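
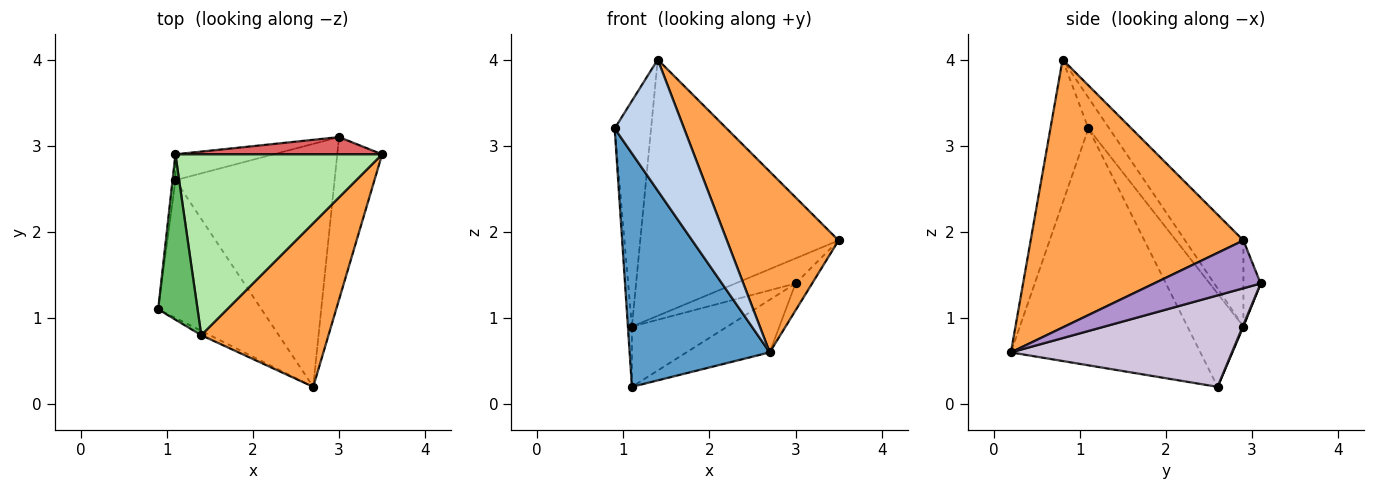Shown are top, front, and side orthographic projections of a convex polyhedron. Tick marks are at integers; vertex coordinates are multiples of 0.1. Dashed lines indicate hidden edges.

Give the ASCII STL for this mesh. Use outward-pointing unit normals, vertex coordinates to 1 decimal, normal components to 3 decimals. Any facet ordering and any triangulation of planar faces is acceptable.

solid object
 facet normal -0.759 -0.561 -0.331
  outer loop
   vertex 1.1 2.6 0.2
   vertex 2.7 0.2 0.6
   vertex 0.9 1.1 3.2
  endloop
 endfacet
 facet normal -0.480 -0.877 -0.029
  outer loop
   vertex 1.4 0.8 4.0
   vertex 0.9 1.1 3.2
   vertex 2.7 0.2 0.6
  endloop
 endfacet
 facet normal 0.816 -0.428 0.388
  outer loop
   vertex 1.4 0.8 4.0
   vertex 2.7 0.2 0.6
   vertex 3.5 2.9 1.9
  endloop
 endfacet
 facet normal -0.997 0.072 -0.031
  outer loop
   vertex 1.1 2.9 0.9
   vertex 1.1 2.6 0.2
   vertex 0.9 1.1 3.2
  endloop
 endfacet
 facet normal -0.419 0.732 0.537
  outer loop
   vertex 1.1 2.9 0.9
   vertex 0.9 1.1 3.2
   vertex 1.4 0.8 4.0
  endloop
 endfacet
 facet normal -0.234 0.794 0.561
  outer loop
   vertex 1.1 2.9 0.9
   vertex 1.4 0.8 4.0
   vertex 3.5 2.9 1.9
  endloop
 endfacet
 facet normal -0.229 0.803 0.550
  outer loop
   vertex 3.0 3.1 1.4
   vertex 1.1 2.9 0.9
   vertex 3.5 2.9 1.9
  endloop
 endfacet
 facet normal 0.007 0.919 -0.394
  outer loop
   vertex 3.0 3.1 1.4
   vertex 1.1 2.6 0.2
   vertex 1.1 2.9 0.9
  endloop
 endfacet
 facet normal 0.725 0.113 -0.680
  outer loop
   vertex 3.0 3.1 1.4
   vertex 3.5 2.9 1.9
   vertex 2.7 0.2 0.6
  endloop
 endfacet
 facet normal 0.490 0.184 -0.852
  outer loop
   vertex 3.0 3.1 1.4
   vertex 2.7 0.2 0.6
   vertex 1.1 2.6 0.2
  endloop
 endfacet
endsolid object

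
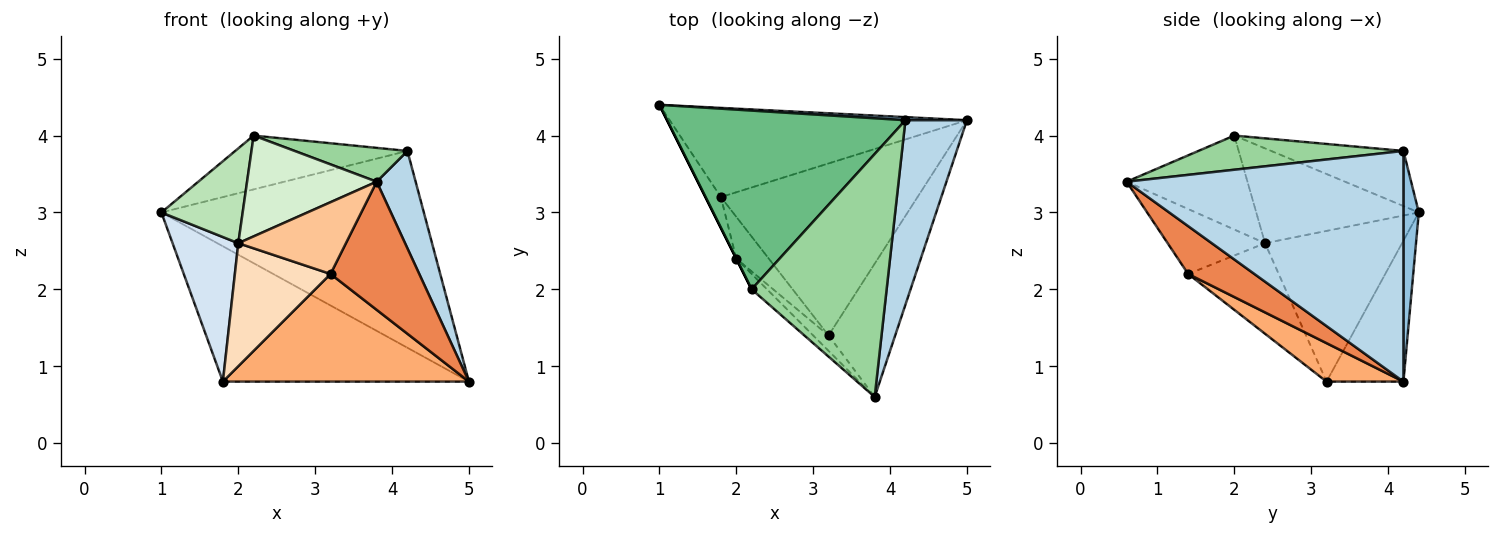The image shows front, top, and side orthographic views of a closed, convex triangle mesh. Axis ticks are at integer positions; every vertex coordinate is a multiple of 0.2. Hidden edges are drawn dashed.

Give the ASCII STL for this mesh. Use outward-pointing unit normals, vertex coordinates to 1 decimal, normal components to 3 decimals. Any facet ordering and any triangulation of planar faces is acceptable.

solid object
 facet normal -0.252 0.808 -0.532
  outer loop
   vertex 1.8 3.2 0.8
   vertex 1.0 4.4 3.0
   vertex 5.0 4.2 0.8
  endloop
 endfacet
 facet normal 0.058 0.998 0.016
  outer loop
   vertex 4.2 4.2 3.8
   vertex 5.0 4.2 0.8
   vertex 1.0 4.4 3.0
  endloop
 endfacet
 facet normal 0.957 -0.135 0.255
  outer loop
   vertex 4.2 4.2 3.8
   vertex 3.8 0.6 3.4
   vertex 5.0 4.2 0.8
  endloop
 endfacet
 facet normal -0.898 -0.431 -0.092
  outer loop
   vertex 2.0 2.4 2.6
   vertex 1.0 4.4 3.0
   vertex 1.8 3.2 0.8
  endloop
 endfacet
 facet normal 0.460 -0.616 -0.640
  outer loop
   vertex 3.2 1.4 2.2
   vertex 5.0 4.2 0.8
   vertex 3.8 0.6 3.4
  endloop
 endfacet
 facet normal 0.164 -0.523 -0.836
  outer loop
   vertex 3.2 1.4 2.2
   vertex 1.8 3.2 0.8
   vertex 5.0 4.2 0.8
  endloop
 endfacet
 facet normal -0.663 -0.732 -0.157
  outer loop
   vertex 3.2 1.4 2.2
   vertex 3.8 0.6 3.4
   vertex 2.0 2.4 2.6
  endloop
 endfacet
 facet normal -0.667 -0.705 -0.239
  outer loop
   vertex 3.2 1.4 2.2
   vertex 2.0 2.4 2.6
   vertex 1.8 3.2 0.8
  endloop
 endfacet
 facet normal -0.216 0.281 0.935
  outer loop
   vertex 2.2 2.0 4.0
   vertex 4.2 4.2 3.8
   vertex 1.0 4.4 3.0
  endloop
 endfacet
 facet normal 0.243 -0.134 0.961
  outer loop
   vertex 2.2 2.0 4.0
   vertex 3.8 0.6 3.4
   vertex 4.2 4.2 3.8
  endloop
 endfacet
 facet normal -0.894 -0.447 0.000
  outer loop
   vertex 2.2 2.0 4.0
   vertex 1.0 4.4 3.0
   vertex 2.0 2.4 2.6
  endloop
 endfacet
 facet normal -0.678 -0.727 -0.111
  outer loop
   vertex 2.2 2.0 4.0
   vertex 2.0 2.4 2.6
   vertex 3.8 0.6 3.4
  endloop
 endfacet
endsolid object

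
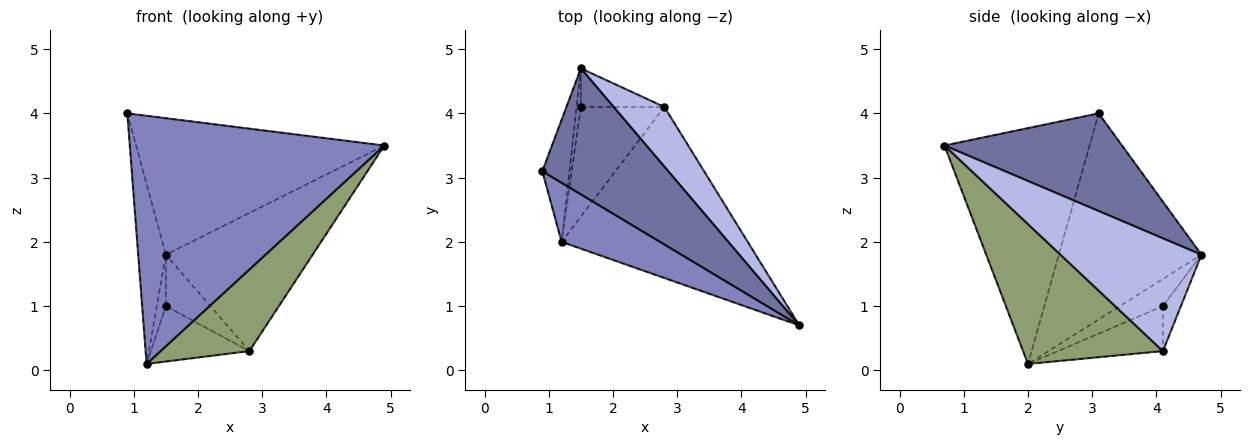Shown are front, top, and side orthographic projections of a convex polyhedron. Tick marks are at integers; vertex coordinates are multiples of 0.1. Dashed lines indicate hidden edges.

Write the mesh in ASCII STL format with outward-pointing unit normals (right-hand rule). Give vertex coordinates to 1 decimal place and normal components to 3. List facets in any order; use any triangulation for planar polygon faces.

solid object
 facet normal 0.465 0.651 0.600
  outer loop
   vertex 1.5 4.7 1.8
   vertex 0.9 3.1 4.0
   vertex 4.9 0.7 3.5
  endloop
 endfacet
 facet normal -0.485 -0.851 0.203
  outer loop
   vertex 1.2 2.0 0.1
   vertex 4.9 0.7 3.5
   vertex 0.9 3.1 4.0
  endloop
 endfacet
 facet normal -0.974 0.189 -0.128
  outer loop
   vertex 1.2 2.0 0.1
   vertex 0.9 3.1 4.0
   vertex 1.5 4.7 1.8
  endloop
 endfacet
 facet normal 0.661 0.689 0.298
  outer loop
   vertex 2.8 4.1 0.3
   vertex 1.5 4.7 1.8
   vertex 4.9 0.7 3.5
  endloop
 endfacet
 facet normal 0.561 -0.356 -0.747
  outer loop
   vertex 2.8 4.1 0.3
   vertex 4.9 0.7 3.5
   vertex 1.2 2.0 0.1
  endloop
 endfacet
 facet normal -0.967 0.204 -0.153
  outer loop
   vertex 1.5 4.1 1.0
   vertex 1.2 2.0 0.1
   vertex 1.5 4.7 1.8
  endloop
 endfacet
 facet normal -0.307 0.761 -0.571
  outer loop
   vertex 1.5 4.1 1.0
   vertex 1.5 4.7 1.8
   vertex 2.8 4.1 0.3
  endloop
 endfacet
 facet normal -0.433 0.407 -0.804
  outer loop
   vertex 1.5 4.1 1.0
   vertex 2.8 4.1 0.3
   vertex 1.2 2.0 0.1
  endloop
 endfacet
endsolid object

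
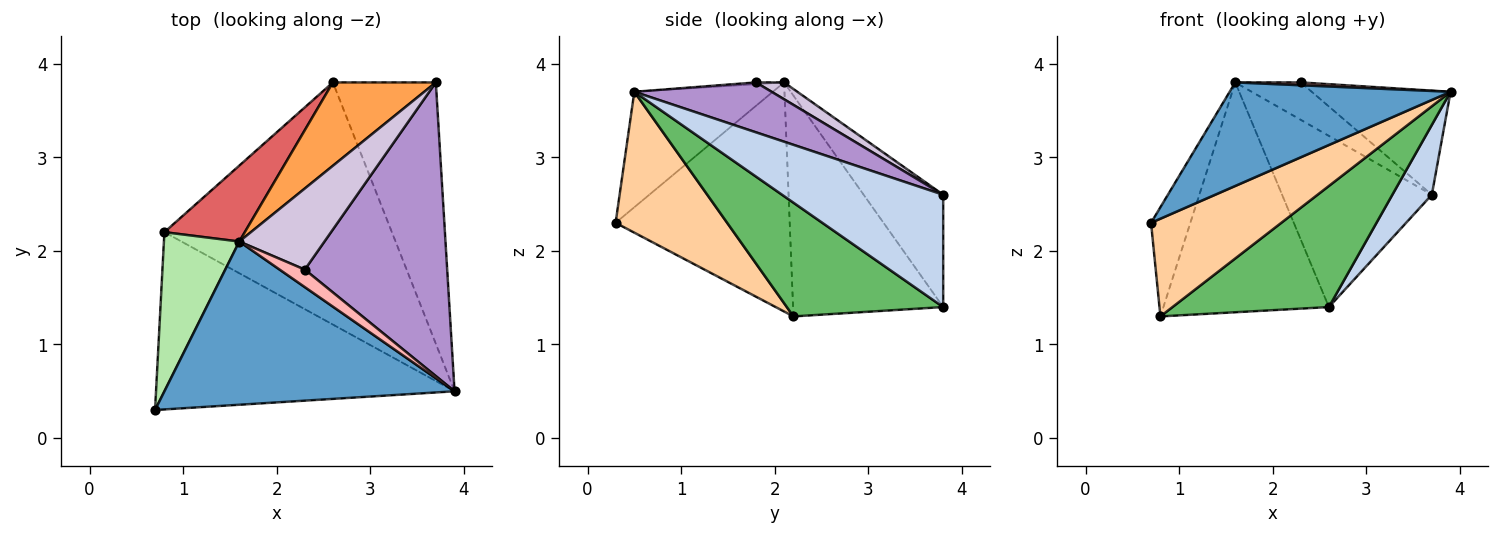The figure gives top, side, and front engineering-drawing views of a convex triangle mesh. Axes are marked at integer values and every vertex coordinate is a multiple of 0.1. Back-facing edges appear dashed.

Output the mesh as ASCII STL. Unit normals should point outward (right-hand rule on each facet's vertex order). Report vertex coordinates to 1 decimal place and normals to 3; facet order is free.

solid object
 facet normal -0.318 -0.508 0.800
  outer loop
   vertex 1.6 2.1 3.8
   vertex 0.7 0.3 2.3
   vertex 3.9 0.5 3.7
  endloop
 endfacet
 facet normal 0.725 -0.178 -0.665
  outer loop
   vertex 3.7 3.8 2.6
   vertex 3.9 0.5 3.7
   vertex 2.6 3.8 1.4
  endloop
 endfacet
 facet normal -0.431 0.811 0.395
  outer loop
   vertex 3.7 3.8 2.6
   vertex 2.6 3.8 1.4
   vertex 1.6 2.1 3.8
  endloop
 endfacet
 facet normal 0.382 -0.446 -0.809
  outer loop
   vertex 0.8 2.2 1.3
   vertex 3.9 0.5 3.7
   vertex 0.7 0.3 2.3
  endloop
 endfacet
 facet normal 0.408 -0.408 -0.816
  outer loop
   vertex 0.8 2.2 1.3
   vertex 2.6 3.8 1.4
   vertex 3.9 0.5 3.7
  endloop
 endfacet
 facet normal -0.929 0.210 0.306
  outer loop
   vertex 0.8 2.2 1.3
   vertex 0.7 0.3 2.3
   vertex 1.6 2.1 3.8
  endloop
 endfacet
 facet normal -0.653 0.719 0.238
  outer loop
   vertex 0.8 2.2 1.3
   vertex 1.6 2.1 3.8
   vertex 2.6 3.8 1.4
  endloop
 endfacet
 facet normal -0.069 -0.160 0.985
  outer loop
   vertex 2.3 1.8 3.8
   vertex 1.6 2.1 3.8
   vertex 3.9 0.5 3.7
  endloop
 endfacet
 facet normal 0.314 0.317 0.895
  outer loop
   vertex 2.3 1.8 3.8
   vertex 3.9 0.5 3.7
   vertex 3.7 3.8 2.6
  endloop
 endfacet
 facet normal 0.177 0.412 0.894
  outer loop
   vertex 2.3 1.8 3.8
   vertex 3.7 3.8 2.6
   vertex 1.6 2.1 3.8
  endloop
 endfacet
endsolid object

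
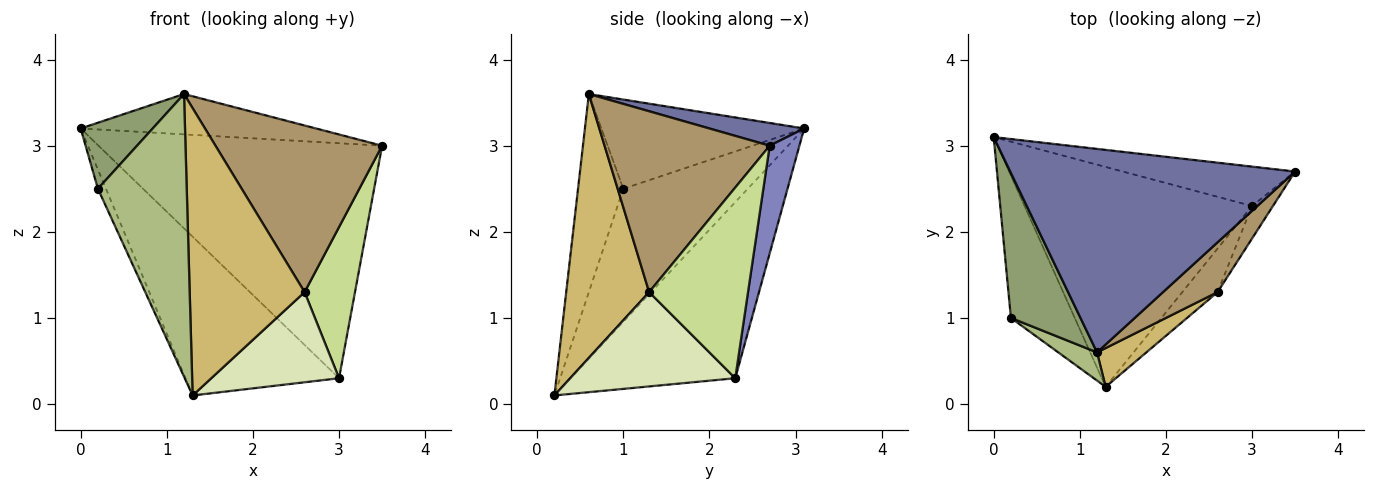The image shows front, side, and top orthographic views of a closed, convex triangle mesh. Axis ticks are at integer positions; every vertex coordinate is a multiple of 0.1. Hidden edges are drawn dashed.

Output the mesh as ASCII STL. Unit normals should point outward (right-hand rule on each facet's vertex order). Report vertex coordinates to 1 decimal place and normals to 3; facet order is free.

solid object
 facet normal 0.078 0.194 0.978
  outer loop
   vertex 1.2 0.6 3.6
   vertex 3.5 2.7 3.0
   vertex 0.0 3.1 3.2
  endloop
 endfacet
 facet normal 0.103 0.981 -0.164
  outer loop
   vertex 3.0 2.3 0.3
   vertex 0.0 3.1 3.2
   vertex 3.5 2.7 3.0
  endloop
 endfacet
 facet normal -0.532 0.496 -0.687
  outer loop
   vertex 3.0 2.3 0.3
   vertex 1.3 0.2 0.1
   vertex 0.0 3.1 3.2
  endloop
 endfacet
 facet normal -0.900 0.058 -0.432
  outer loop
   vertex 0.2 1.0 2.5
   vertex 0.0 3.1 3.2
   vertex 1.3 0.2 0.1
  endloop
 endfacet
 facet normal -0.759 -0.270 0.592
  outer loop
   vertex 0.2 1.0 2.5
   vertex 1.2 0.6 3.6
   vertex 0.0 3.1 3.2
  endloop
 endfacet
 facet normal -0.452 -0.887 0.088
  outer loop
   vertex 0.2 1.0 2.5
   vertex 1.3 0.2 0.1
   vertex 1.2 0.6 3.6
  endloop
 endfacet
 facet normal 0.887 -0.452 -0.097
  outer loop
   vertex 2.6 1.3 1.3
   vertex 3.0 2.3 0.3
   vertex 3.5 2.7 3.0
  endloop
 endfacet
 facet normal 0.758 -0.587 -0.284
  outer loop
   vertex 2.6 1.3 1.3
   vertex 1.3 0.2 0.1
   vertex 3.0 2.3 0.3
  endloop
 endfacet
 facet normal 0.689 -0.695 0.208
  outer loop
   vertex 2.6 1.3 1.3
   vertex 3.5 2.7 3.0
   vertex 1.2 0.6 3.6
  endloop
 endfacet
 facet normal 0.582 -0.806 0.109
  outer loop
   vertex 2.6 1.3 1.3
   vertex 1.2 0.6 3.6
   vertex 1.3 0.2 0.1
  endloop
 endfacet
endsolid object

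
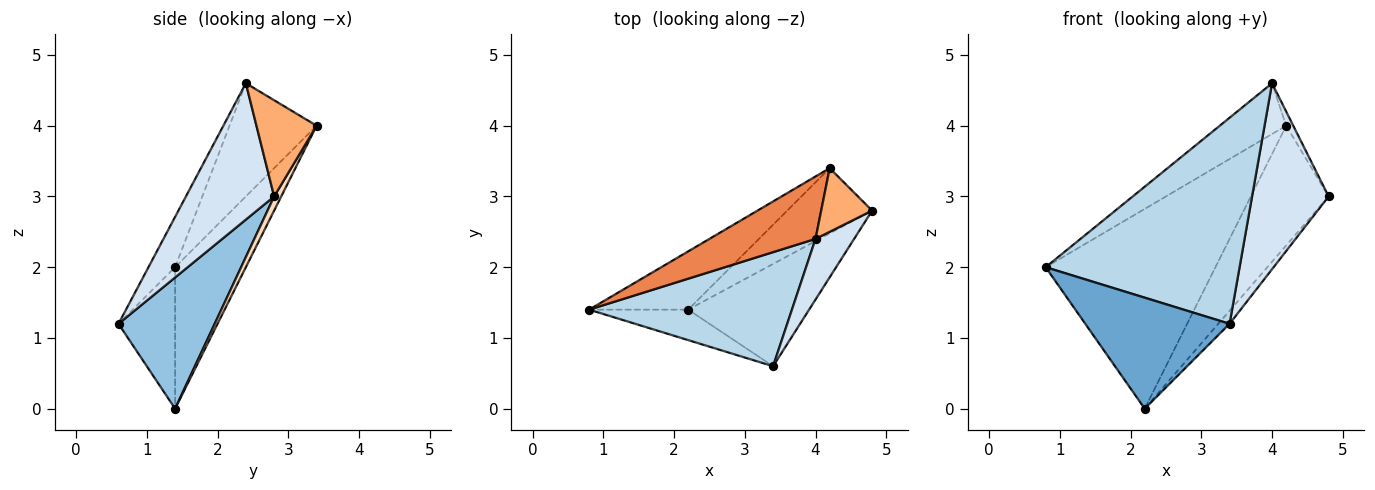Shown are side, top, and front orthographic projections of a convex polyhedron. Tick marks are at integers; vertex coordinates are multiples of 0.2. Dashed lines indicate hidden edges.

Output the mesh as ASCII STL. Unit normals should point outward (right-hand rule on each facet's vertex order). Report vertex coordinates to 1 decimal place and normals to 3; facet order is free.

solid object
 facet normal -0.354 -0.902 -0.248
  outer loop
   vertex 2.2 1.4 0.0
   vertex 3.4 0.6 1.2
   vertex 0.8 1.4 2.0
  endloop
 endfacet
 facet normal 0.733 0.086 -0.675
  outer loop
   vertex 2.2 1.4 0.0
   vertex 4.8 2.8 3.0
   vertex 3.4 0.6 1.2
  endloop
 endfacet
 facet normal -0.119 -0.869 0.481
  outer loop
   vertex 4.0 2.4 4.6
   vertex 0.8 1.4 2.0
   vertex 3.4 0.6 1.2
  endloop
 endfacet
 facet normal 0.739 -0.641 0.209
  outer loop
   vertex 4.0 2.4 4.6
   vertex 3.4 0.6 1.2
   vertex 4.8 2.8 3.0
  endloop
 endfacet
 facet normal -0.638 0.486 0.598
  outer loop
   vertex 4.2 3.4 4.0
   vertex 0.8 1.4 2.0
   vertex 4.0 2.4 4.6
  endloop
 endfacet
 facet normal 0.879 0.103 0.465
  outer loop
   vertex 4.2 3.4 4.0
   vertex 4.0 2.4 4.6
   vertex 4.8 2.8 3.0
  endloop
 endfacet
 facet normal -0.371 0.891 -0.260
  outer loop
   vertex 4.2 3.4 4.0
   vertex 2.2 1.4 0.0
   vertex 0.8 1.4 2.0
  endloop
 endfacet
 facet normal 0.080 0.875 -0.477
  outer loop
   vertex 4.2 3.4 4.0
   vertex 4.8 2.8 3.0
   vertex 2.2 1.4 0.0
  endloop
 endfacet
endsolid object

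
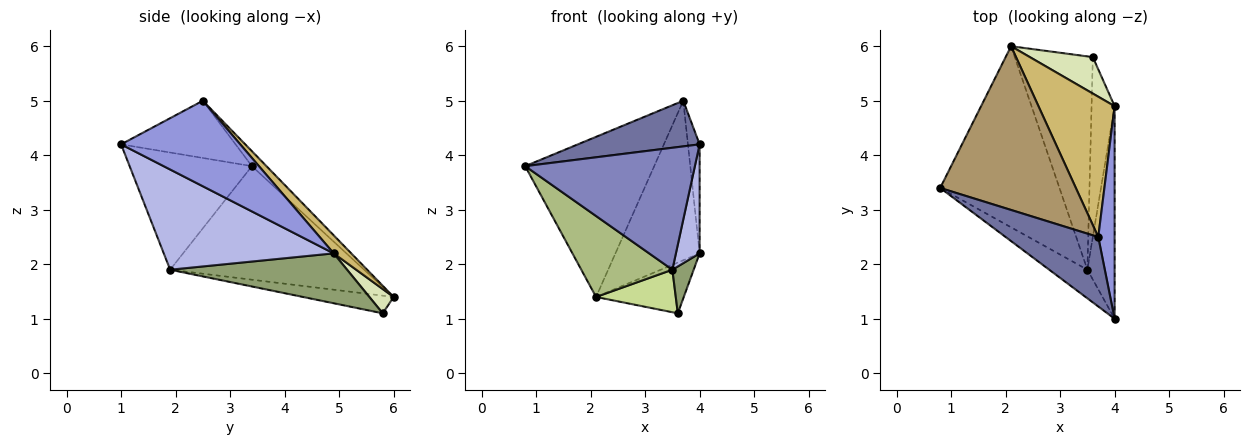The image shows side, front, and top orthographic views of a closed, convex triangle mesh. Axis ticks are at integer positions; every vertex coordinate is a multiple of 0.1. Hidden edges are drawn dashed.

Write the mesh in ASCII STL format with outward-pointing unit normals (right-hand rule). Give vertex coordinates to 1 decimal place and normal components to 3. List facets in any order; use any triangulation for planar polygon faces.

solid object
 facet normal -0.459 -0.488 0.743
  outer loop
   vertex 3.7 2.5 5.0
   vertex 0.8 3.4 3.8
   vertex 4.0 1.0 4.2
  endloop
 endfacet
 facet normal -0.574 -0.797 -0.187
  outer loop
   vertex 3.5 1.9 1.9
   vertex 4.0 1.0 4.2
   vertex 0.8 3.4 3.8
  endloop
 endfacet
 facet normal 0.978 0.096 0.187
  outer loop
   vertex 4.0 4.9 2.2
   vertex 3.7 2.5 5.0
   vertex 4.0 1.0 4.2
  endloop
 endfacet
 facet normal 0.956 -0.133 -0.260
  outer loop
   vertex 4.0 4.9 2.2
   vertex 4.0 1.0 4.2
   vertex 3.5 1.9 1.9
  endloop
 endfacet
 facet normal 0.902 -0.109 -0.417
  outer loop
   vertex 4.0 4.9 2.2
   vertex 3.5 1.9 1.9
   vertex 3.6 5.8 1.1
  endloop
 endfacet
 facet normal -0.656 -0.308 -0.689
  outer loop
   vertex 2.1 6.0 1.4
   vertex 3.5 1.9 1.9
   vertex 0.8 3.4 3.8
  endloop
 endfacet
 facet normal -0.217 -0.191 -0.957
  outer loop
   vertex 2.1 6.0 1.4
   vertex 3.6 5.8 1.1
   vertex 3.5 1.9 1.9
  endloop
 endfacet
 facet normal 0.219 0.793 0.569
  outer loop
   vertex 2.1 6.0 1.4
   vertex 4.0 4.9 2.2
   vertex 3.6 5.8 1.1
  endloop
 endfacet
 facet normal -0.079 0.697 0.713
  outer loop
   vertex 2.1 6.0 1.4
   vertex 0.8 3.4 3.8
   vertex 3.7 2.5 5.0
  endloop
 endfacet
 facet normal 0.155 0.742 0.652
  outer loop
   vertex 2.1 6.0 1.4
   vertex 3.7 2.5 5.0
   vertex 4.0 4.9 2.2
  endloop
 endfacet
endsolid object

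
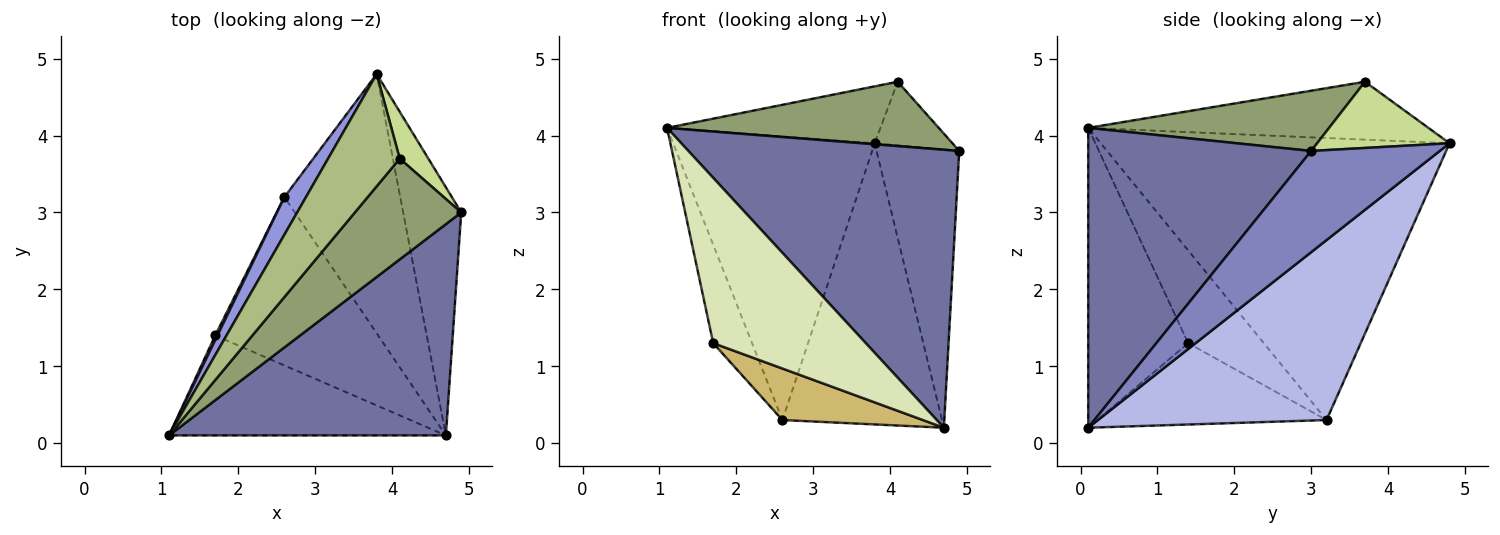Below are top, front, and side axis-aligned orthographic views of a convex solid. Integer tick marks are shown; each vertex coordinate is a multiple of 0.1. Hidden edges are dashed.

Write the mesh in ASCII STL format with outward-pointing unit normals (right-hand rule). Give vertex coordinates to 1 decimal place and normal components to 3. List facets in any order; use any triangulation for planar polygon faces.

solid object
 facet normal 0.548 -0.666 0.506
  outer loop
   vertex 4.7 0.1 0.2
   vertex 4.9 3.0 3.8
   vertex 1.1 0.1 4.1
  endloop
 endfacet
 facet normal 0.758 0.487 -0.434
  outer loop
   vertex 3.8 4.8 3.9
   vertex 4.9 3.0 3.8
   vertex 4.7 0.1 0.2
  endloop
 endfacet
 facet normal -0.864 0.499 0.066
  outer loop
   vertex 2.6 3.2 0.3
   vertex 1.1 0.1 4.1
   vertex 3.8 4.8 3.9
  endloop
 endfacet
 facet normal 0.725 0.506 -0.467
  outer loop
   vertex 2.6 3.2 0.3
   vertex 3.8 4.8 3.9
   vertex 4.7 0.1 0.2
  endloop
 endfacet
 facet normal 0.431 -0.486 0.761
  outer loop
   vertex 4.1 3.7 4.7
   vertex 1.1 0.1 4.1
   vertex 4.9 3.0 3.8
  endloop
 endfacet
 facet normal -0.585 0.367 0.724
  outer loop
   vertex 4.1 3.7 4.7
   vertex 3.8 4.8 3.9
   vertex 1.1 0.1 4.1
  endloop
 endfacet
 facet normal 0.808 0.474 0.349
  outer loop
   vertex 4.1 3.7 4.7
   vertex 4.9 3.0 3.8
   vertex 3.8 4.8 3.9
  endloop
 endfacet
 facet normal -0.489 -0.746 -0.451
  outer loop
   vertex 1.7 1.4 1.3
   vertex 4.7 0.1 0.2
   vertex 1.1 0.1 4.1
  endloop
 endfacet
 facet normal -0.889 0.457 0.021
  outer loop
   vertex 1.7 1.4 1.3
   vertex 1.1 0.1 4.1
   vertex 2.6 3.2 0.3
  endloop
 endfacet
 facet normal -0.431 -0.264 -0.863
  outer loop
   vertex 1.7 1.4 1.3
   vertex 2.6 3.2 0.3
   vertex 4.7 0.1 0.2
  endloop
 endfacet
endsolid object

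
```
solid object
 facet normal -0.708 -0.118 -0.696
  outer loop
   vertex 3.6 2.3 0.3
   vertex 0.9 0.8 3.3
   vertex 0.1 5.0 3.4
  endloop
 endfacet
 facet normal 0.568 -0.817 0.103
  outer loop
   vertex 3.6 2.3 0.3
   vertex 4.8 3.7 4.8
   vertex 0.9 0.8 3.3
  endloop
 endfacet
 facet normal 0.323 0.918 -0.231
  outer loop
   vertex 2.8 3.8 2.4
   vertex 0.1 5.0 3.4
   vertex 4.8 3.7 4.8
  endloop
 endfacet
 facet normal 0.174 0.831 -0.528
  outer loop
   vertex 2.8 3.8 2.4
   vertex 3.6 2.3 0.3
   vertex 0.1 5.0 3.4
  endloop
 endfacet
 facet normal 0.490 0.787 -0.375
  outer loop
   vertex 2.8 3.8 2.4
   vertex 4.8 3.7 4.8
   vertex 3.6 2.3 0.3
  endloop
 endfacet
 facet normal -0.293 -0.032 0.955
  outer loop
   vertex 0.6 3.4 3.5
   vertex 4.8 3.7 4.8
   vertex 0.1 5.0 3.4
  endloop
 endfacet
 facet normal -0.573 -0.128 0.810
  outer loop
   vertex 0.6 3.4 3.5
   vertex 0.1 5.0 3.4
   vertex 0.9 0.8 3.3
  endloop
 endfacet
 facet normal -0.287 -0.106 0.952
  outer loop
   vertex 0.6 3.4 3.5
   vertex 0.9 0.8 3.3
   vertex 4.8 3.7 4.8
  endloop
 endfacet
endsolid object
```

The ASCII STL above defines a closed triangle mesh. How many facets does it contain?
8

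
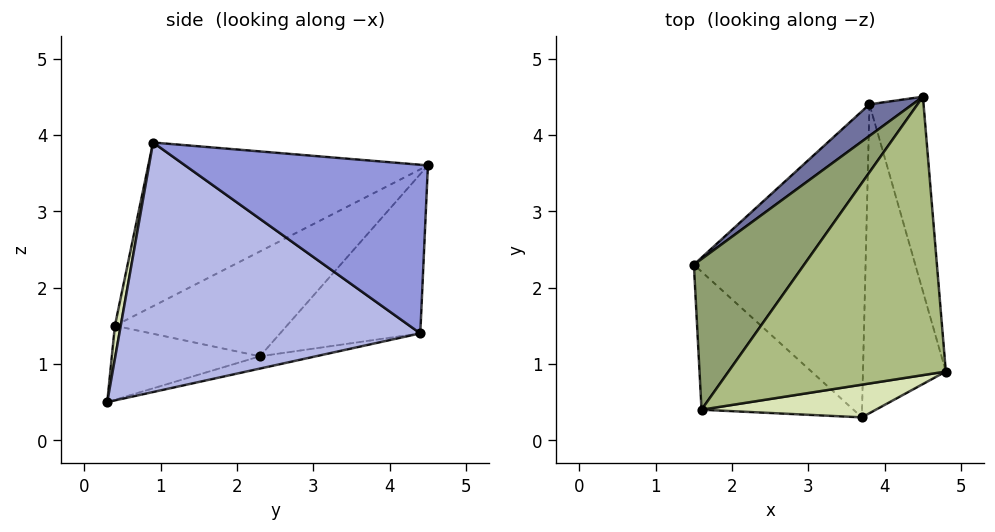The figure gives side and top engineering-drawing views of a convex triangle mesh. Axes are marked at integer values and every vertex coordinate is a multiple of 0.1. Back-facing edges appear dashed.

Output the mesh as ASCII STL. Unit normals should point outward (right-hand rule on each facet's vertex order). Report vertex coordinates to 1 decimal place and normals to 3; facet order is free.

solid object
 facet normal -0.676 0.714 0.183
  outer loop
   vertex 3.8 4.4 1.4
   vertex 1.5 2.3 1.1
   vertex 4.5 4.5 3.6
  endloop
 endfacet
 facet normal -0.070 0.216 -0.974
  outer loop
   vertex 3.8 4.4 1.4
   vertex 3.7 0.3 0.5
   vertex 1.5 2.3 1.1
  endloop
 endfacet
 facet normal 0.951 0.054 -0.305
  outer loop
   vertex 3.8 4.4 1.4
   vertex 4.5 4.5 3.6
   vertex 4.8 0.9 3.9
  endloop
 endfacet
 facet normal 0.948 0.046 -0.315
  outer loop
   vertex 3.8 4.4 1.4
   vertex 4.8 0.9 3.9
   vertex 3.7 0.3 0.5
  endloop
 endfacet
 facet normal -0.685 0.116 0.720
  outer loop
   vertex 1.6 0.4 1.5
   vertex 4.5 4.5 3.6
   vertex 1.5 2.3 1.1
  endloop
 endfacet
 facet normal -0.602 0.016 0.799
  outer loop
   vertex 1.6 0.4 1.5
   vertex 4.8 0.9 3.9
   vertex 4.5 4.5 3.6
  endloop
 endfacet
 facet normal -0.429 -0.208 -0.879
  outer loop
   vertex 1.6 0.4 1.5
   vertex 1.5 2.3 1.1
   vertex 3.7 0.3 0.5
  endloop
 endfacet
 facet normal 0.031 -0.986 0.164
  outer loop
   vertex 1.6 0.4 1.5
   vertex 3.7 0.3 0.5
   vertex 4.8 0.9 3.9
  endloop
 endfacet
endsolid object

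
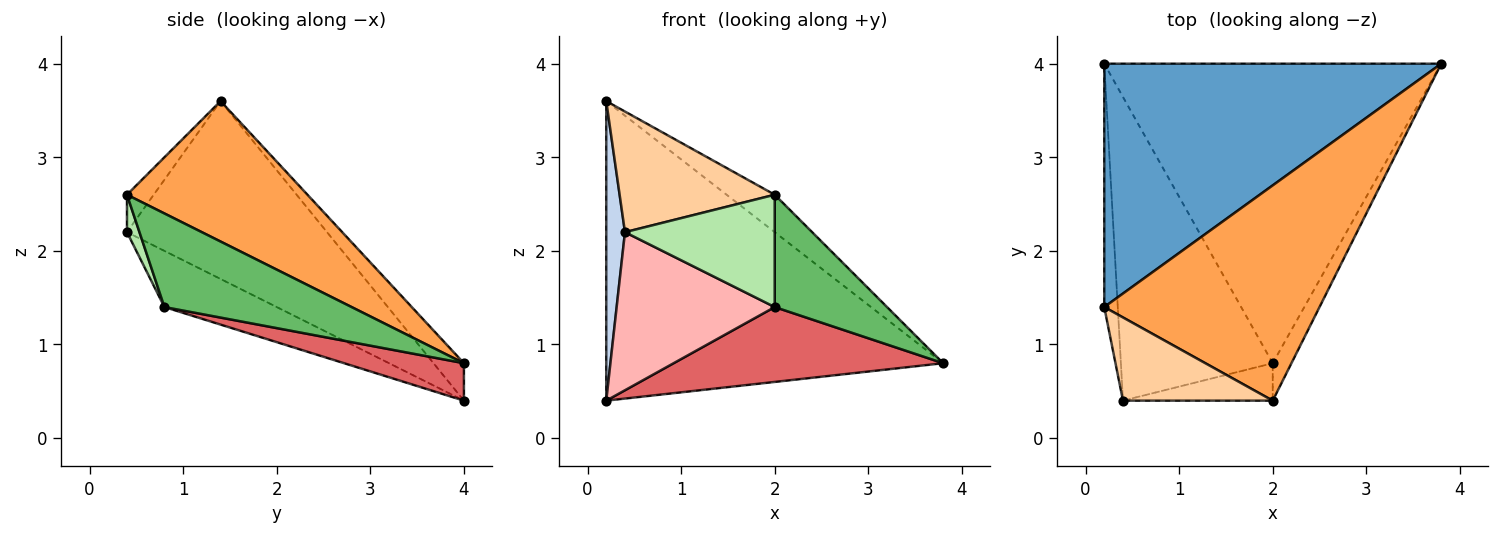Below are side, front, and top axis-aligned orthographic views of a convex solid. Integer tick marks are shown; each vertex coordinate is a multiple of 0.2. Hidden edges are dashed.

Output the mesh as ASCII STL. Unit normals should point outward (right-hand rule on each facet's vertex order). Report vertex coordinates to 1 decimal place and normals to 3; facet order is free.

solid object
 facet normal -0.070 0.774 0.629
  outer loop
   vertex 0.2 4.0 0.4
   vertex 0.2 1.4 3.6
   vertex 3.8 4.0 0.8
  endloop
 endfacet
 facet normal -0.993 -0.093 -0.075
  outer loop
   vertex 0.4 0.4 2.2
   vertex 0.2 1.4 3.6
   vertex 0.2 4.0 0.4
  endloop
 endfacet
 facet normal 0.541 0.144 0.829
  outer loop
   vertex 2.0 0.4 2.6
   vertex 3.8 4.0 0.8
   vertex 0.2 1.4 3.6
  endloop
 endfacet
 facet normal -0.141 -0.815 0.562
  outer loop
   vertex 2.0 0.4 2.6
   vertex 0.2 1.4 3.6
   vertex 0.4 0.4 2.2
  endloop
 endfacet
 facet normal 0.845 -0.507 -0.169
  outer loop
   vertex 2.0 0.8 1.4
   vertex 3.8 4.0 0.8
   vertex 2.0 0.4 2.6
  endloop
 endfacet
 facet normal 0.079 -0.946 -0.315
  outer loop
   vertex 2.0 0.8 1.4
   vertex 2.0 0.4 2.6
   vertex 0.4 0.4 2.2
  endloop
 endfacet
 facet normal 0.107 -0.241 -0.965
  outer loop
   vertex 2.0 0.8 1.4
   vertex 0.2 4.0 0.4
   vertex 3.8 4.0 0.8
  endloop
 endfacet
 facet normal -0.312 -0.439 -0.843
  outer loop
   vertex 2.0 0.8 1.4
   vertex 0.4 0.4 2.2
   vertex 0.2 4.0 0.4
  endloop
 endfacet
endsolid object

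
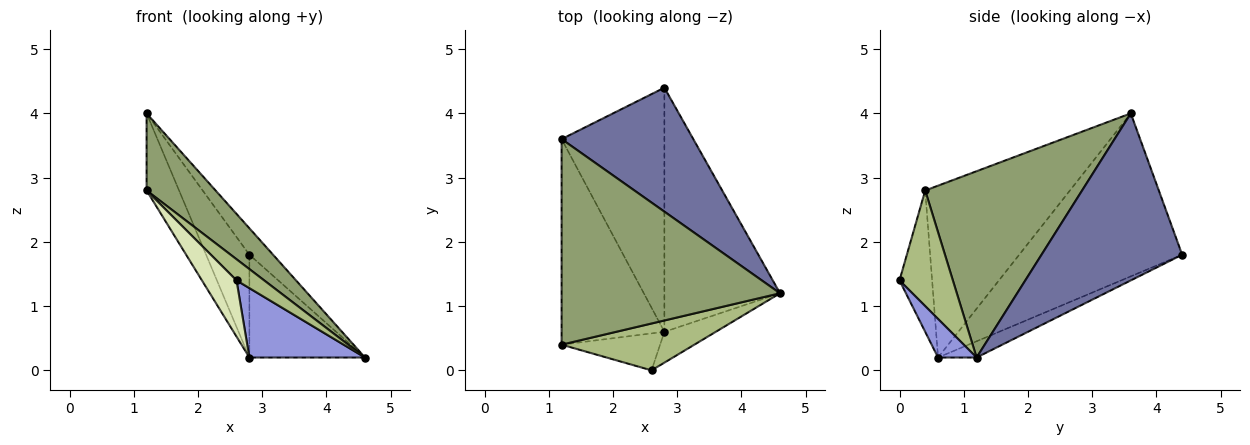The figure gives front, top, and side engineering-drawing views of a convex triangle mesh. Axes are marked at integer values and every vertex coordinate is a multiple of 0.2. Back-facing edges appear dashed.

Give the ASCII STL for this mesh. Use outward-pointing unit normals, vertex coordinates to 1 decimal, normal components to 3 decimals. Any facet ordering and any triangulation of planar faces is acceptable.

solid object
 facet normal 0.779 0.131 0.614
  outer loop
   vertex 2.8 4.4 1.8
   vertex 1.2 3.6 4.0
   vertex 4.6 1.2 0.2
  endloop
 endfacet
 facet normal -0.825 0.219 -0.520
  outer loop
   vertex 2.8 0.6 0.2
   vertex 1.2 3.6 4.0
   vertex 2.8 4.4 1.8
  endloop
 endfacet
 facet normal 0.291 -0.874 -0.389
  outer loop
   vertex 2.8 0.6 0.2
   vertex 4.6 1.2 0.2
   vertex 2.6 0.0 1.4
  endloop
 endfacet
 facet normal -0.128 0.385 -0.914
  outer loop
   vertex 2.8 0.6 0.2
   vertex 2.8 4.4 1.8
   vertex 4.6 1.2 0.2
  endloop
 endfacet
 facet normal 0.624 -0.274 0.732
  outer loop
   vertex 1.2 0.4 2.8
   vertex 4.6 1.2 0.2
   vertex 1.2 3.6 4.0
  endloop
 endfacet
 facet normal 0.622 -0.322 0.714
  outer loop
   vertex 1.2 0.4 2.8
   vertex 2.6 0.0 1.4
   vertex 4.6 1.2 0.2
  endloop
 endfacet
 facet normal -0.843 0.189 -0.504
  outer loop
   vertex 1.2 0.4 2.8
   vertex 1.2 3.6 4.0
   vertex 2.8 0.6 0.2
  endloop
 endfacet
 facet normal -0.619 -0.656 -0.431
  outer loop
   vertex 1.2 0.4 2.8
   vertex 2.8 0.6 0.2
   vertex 2.6 0.0 1.4
  endloop
 endfacet
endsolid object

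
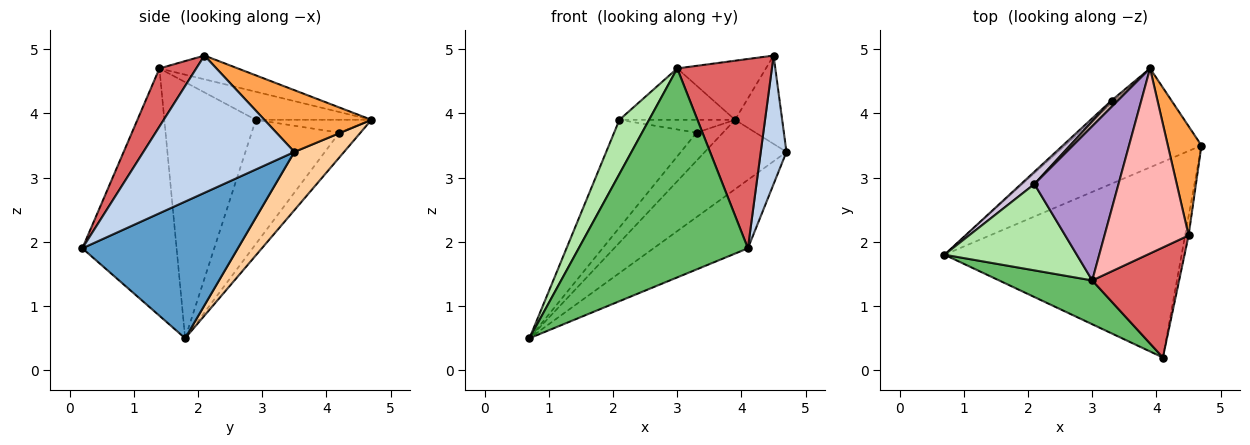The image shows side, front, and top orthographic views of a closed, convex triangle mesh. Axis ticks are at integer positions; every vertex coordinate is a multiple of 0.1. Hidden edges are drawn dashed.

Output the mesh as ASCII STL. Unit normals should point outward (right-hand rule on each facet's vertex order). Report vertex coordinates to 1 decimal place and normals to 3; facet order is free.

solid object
 facet normal 0.478 0.290 -0.829
  outer loop
   vertex 4.1 0.2 1.9
   vertex 0.7 1.8 0.5
   vertex 4.7 3.5 3.4
  endloop
 endfacet
 facet normal 0.986 -0.168 -0.025
  outer loop
   vertex 4.5 2.1 4.9
   vertex 4.1 0.2 1.9
   vertex 4.7 3.5 3.4
  endloop
 endfacet
 facet normal 0.819 0.361 0.446
  outer loop
   vertex 3.9 4.7 3.9
   vertex 4.5 2.1 4.9
   vertex 4.7 3.5 3.4
  endloop
 endfacet
 facet normal 0.330 0.542 -0.773
  outer loop
   vertex 3.9 4.7 3.9
   vertex 4.7 3.5 3.4
   vertex 0.7 1.8 0.5
  endloop
 endfacet
 facet normal -0.479 -0.859 0.180
  outer loop
   vertex 3.0 1.4 4.7
   vertex 0.7 1.8 0.5
   vertex 4.1 0.2 1.9
  endloop
 endfacet
 facet normal -0.854 -0.277 0.441
  outer loop
   vertex 3.0 1.4 4.7
   vertex 2.1 2.9 3.9
   vertex 0.7 1.8 0.5
  endloop
 endfacet
 facet normal 0.319 -0.819 0.476
  outer loop
   vertex 3.0 1.4 4.7
   vertex 4.1 0.2 1.9
   vertex 4.5 2.1 4.9
  endloop
 endfacet
 facet normal -0.260 0.294 0.920
  outer loop
   vertex 3.0 1.4 4.7
   vertex 4.5 2.1 4.9
   vertex 3.9 4.7 3.9
  endloop
 endfacet
 facet normal -0.302 0.302 0.905
  outer loop
   vertex 3.0 1.4 4.7
   vertex 3.9 4.7 3.9
   vertex 2.1 2.9 3.9
  endloop
 endfacet
 facet normal -0.727 0.683 0.078
  outer loop
   vertex 3.3 4.2 3.7
   vertex 0.7 1.8 0.5
   vertex 2.1 2.9 3.9
  endloop
 endfacet
 facet normal -0.623 0.778 -0.078
  outer loop
   vertex 3.3 4.2 3.7
   vertex 3.9 4.7 3.9
   vertex 0.7 1.8 0.5
  endloop
 endfacet
 facet normal -0.667 0.667 0.333
  outer loop
   vertex 3.3 4.2 3.7
   vertex 2.1 2.9 3.9
   vertex 3.9 4.7 3.9
  endloop
 endfacet
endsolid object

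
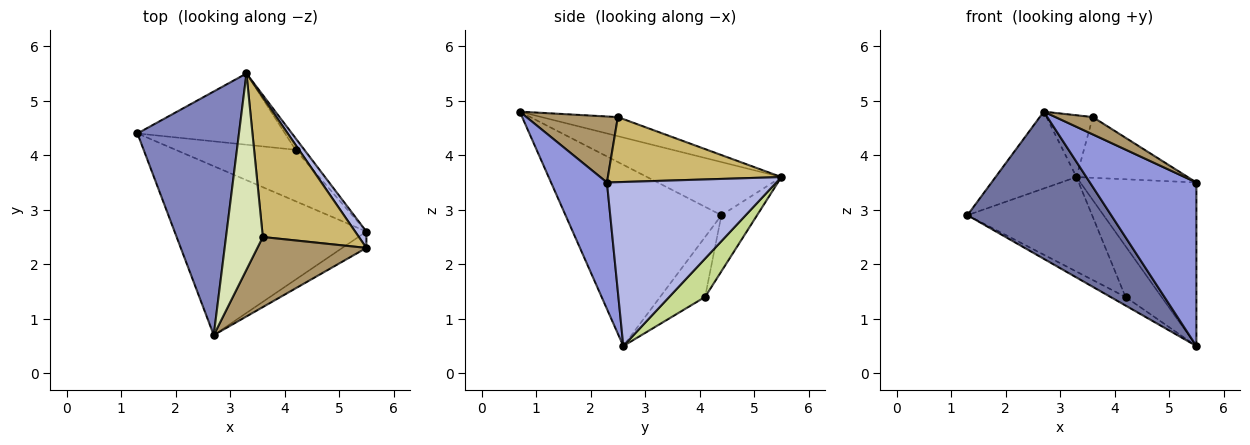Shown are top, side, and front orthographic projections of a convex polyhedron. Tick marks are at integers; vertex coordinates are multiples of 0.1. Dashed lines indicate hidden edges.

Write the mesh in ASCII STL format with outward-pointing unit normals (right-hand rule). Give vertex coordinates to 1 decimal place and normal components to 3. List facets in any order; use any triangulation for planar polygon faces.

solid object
 facet normal -0.580 -0.535 -0.614
  outer loop
   vertex 2.7 0.7 4.8
   vertex 1.3 4.4 2.9
   vertex 5.5 2.6 0.5
  endloop
 endfacet
 facet normal -0.447 0.269 0.853
  outer loop
   vertex 3.3 5.5 3.6
   vertex 1.3 4.4 2.9
   vertex 2.7 0.7 4.8
  endloop
 endfacet
 facet normal 0.463 -0.882 -0.088
  outer loop
   vertex 5.5 2.3 3.5
   vertex 2.7 0.7 4.8
   vertex 5.5 2.6 0.5
  endloop
 endfacet
 facet normal 0.824 0.564 0.056
  outer loop
   vertex 5.5 2.3 3.5
   vertex 5.5 2.6 0.5
   vertex 3.3 5.5 3.6
  endloop
 endfacet
 facet normal -0.442 0.147 -0.885
  outer loop
   vertex 4.2 4.1 1.4
   vertex 5.5 2.6 0.5
   vertex 1.3 4.4 2.9
  endloop
 endfacet
 facet normal -0.223 0.779 -0.587
  outer loop
   vertex 4.2 4.1 1.4
   vertex 1.3 4.4 2.9
   vertex 3.3 5.5 3.6
  endloop
 endfacet
 facet normal 0.696 0.700 -0.160
  outer loop
   vertex 4.2 4.1 1.4
   vertex 3.3 5.5 3.6
   vertex 5.5 2.6 0.5
  endloop
 endfacet
 facet normal -0.443 0.269 0.855
  outer loop
   vertex 3.6 2.5 4.7
   vertex 3.3 5.5 3.6
   vertex 2.7 0.7 4.8
  endloop
 endfacet
 facet normal 0.507 -0.207 0.837
  outer loop
   vertex 3.6 2.5 4.7
   vertex 2.7 0.7 4.8
   vertex 5.5 2.3 3.5
  endloop
 endfacet
 facet normal 0.528 0.338 0.779
  outer loop
   vertex 3.6 2.5 4.7
   vertex 5.5 2.3 3.5
   vertex 3.3 5.5 3.6
  endloop
 endfacet
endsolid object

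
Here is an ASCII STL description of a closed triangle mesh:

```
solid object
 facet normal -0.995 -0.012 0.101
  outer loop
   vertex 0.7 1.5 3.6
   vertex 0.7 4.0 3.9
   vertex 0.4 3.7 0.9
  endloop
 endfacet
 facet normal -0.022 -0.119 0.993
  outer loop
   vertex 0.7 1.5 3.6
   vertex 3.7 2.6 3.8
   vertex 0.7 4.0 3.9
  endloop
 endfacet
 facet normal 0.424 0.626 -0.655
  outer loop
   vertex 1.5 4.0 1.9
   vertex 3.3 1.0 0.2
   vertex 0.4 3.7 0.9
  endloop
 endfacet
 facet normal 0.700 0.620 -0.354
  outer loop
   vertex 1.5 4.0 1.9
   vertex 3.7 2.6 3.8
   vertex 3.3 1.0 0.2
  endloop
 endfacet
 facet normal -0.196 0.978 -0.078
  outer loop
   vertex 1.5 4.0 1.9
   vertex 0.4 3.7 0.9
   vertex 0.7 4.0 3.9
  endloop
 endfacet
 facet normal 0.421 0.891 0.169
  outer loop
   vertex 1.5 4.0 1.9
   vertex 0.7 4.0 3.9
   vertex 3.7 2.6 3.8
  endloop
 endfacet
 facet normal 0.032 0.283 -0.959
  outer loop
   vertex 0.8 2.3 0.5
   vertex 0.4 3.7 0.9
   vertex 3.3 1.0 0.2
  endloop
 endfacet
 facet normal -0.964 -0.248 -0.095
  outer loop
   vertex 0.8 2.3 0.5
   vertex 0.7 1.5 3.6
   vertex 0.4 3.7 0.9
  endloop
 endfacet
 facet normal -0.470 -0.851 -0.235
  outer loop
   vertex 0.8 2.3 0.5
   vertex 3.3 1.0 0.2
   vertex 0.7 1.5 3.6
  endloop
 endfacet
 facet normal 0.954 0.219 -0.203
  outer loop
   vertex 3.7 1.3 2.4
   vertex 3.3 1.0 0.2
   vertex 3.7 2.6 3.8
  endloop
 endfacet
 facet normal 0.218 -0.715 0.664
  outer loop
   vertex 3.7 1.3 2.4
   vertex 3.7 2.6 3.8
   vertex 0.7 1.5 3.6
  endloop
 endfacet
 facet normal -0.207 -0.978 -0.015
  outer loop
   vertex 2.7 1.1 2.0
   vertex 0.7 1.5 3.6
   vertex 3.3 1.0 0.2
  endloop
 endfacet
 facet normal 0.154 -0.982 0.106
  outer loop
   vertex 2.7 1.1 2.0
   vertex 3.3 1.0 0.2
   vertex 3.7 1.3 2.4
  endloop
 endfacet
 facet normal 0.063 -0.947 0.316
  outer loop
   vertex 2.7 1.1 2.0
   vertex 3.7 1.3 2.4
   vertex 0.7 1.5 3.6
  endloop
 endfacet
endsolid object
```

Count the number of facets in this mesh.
14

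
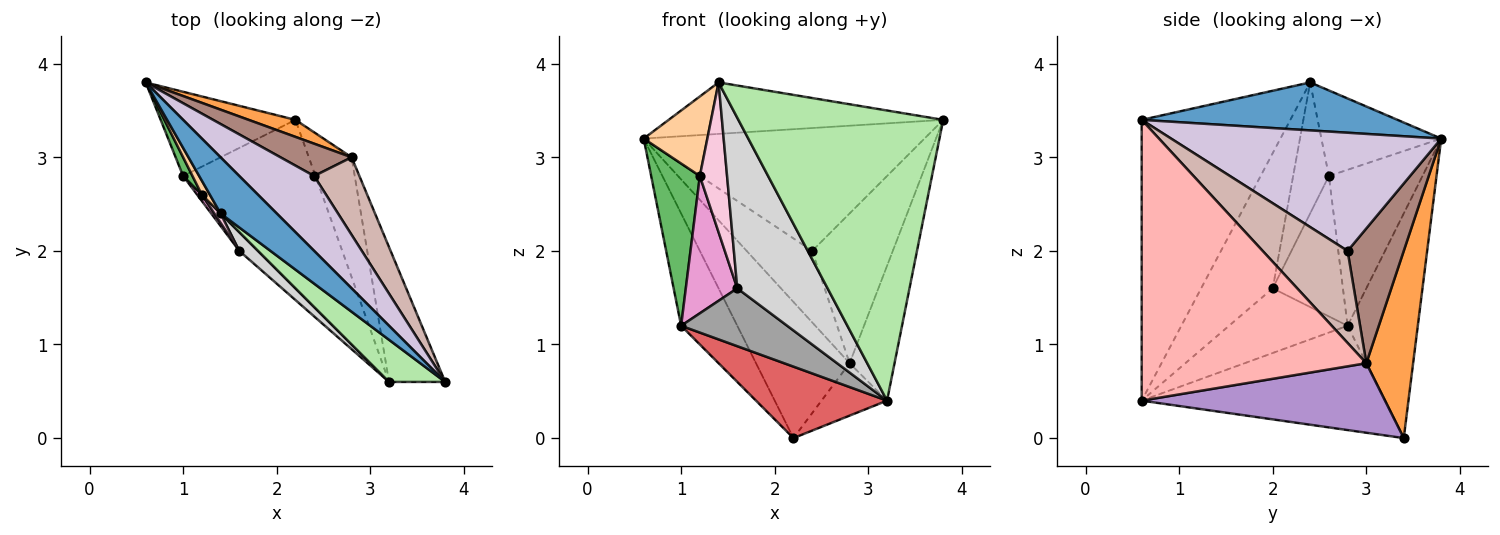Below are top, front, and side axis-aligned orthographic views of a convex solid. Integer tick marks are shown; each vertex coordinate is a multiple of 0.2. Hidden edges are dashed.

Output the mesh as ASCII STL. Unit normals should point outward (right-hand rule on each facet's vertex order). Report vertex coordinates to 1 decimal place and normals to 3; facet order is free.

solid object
 facet normal 0.533 0.572 0.624
  outer loop
   vertex 1.4 2.4 3.8
   vertex 3.8 0.6 3.4
   vertex 0.6 3.8 3.2
  endloop
 endfacet
 facet normal -0.707 0.566 -0.424
  outer loop
   vertex 1.0 2.8 1.2
   vertex 0.6 3.8 3.2
   vertex 2.2 3.4 0.0
  endloop
 endfacet
 facet normal 0.444 0.889 0.111
  outer loop
   vertex 2.8 3.0 0.8
   vertex 2.2 3.4 0.0
   vertex 0.6 3.8 3.2
  endloop
 endfacet
 facet normal -0.880 -0.468 0.083
  outer loop
   vertex 1.2 2.6 2.8
   vertex 1.4 2.4 3.8
   vertex 0.6 3.8 3.2
  endloop
 endfacet
 facet normal -0.886 -0.461 0.053
  outer loop
   vertex 1.2 2.6 2.8
   vertex 0.6 3.8 3.2
   vertex 1.0 2.8 1.2
  endloop
 endfacet
 facet normal -0.583 -0.804 0.117
  outer loop
   vertex 3.2 0.6 0.4
   vertex 3.8 0.6 3.4
   vertex 1.4 2.4 3.8
  endloop
 endfacet
 facet normal -0.587 -0.316 -0.745
  outer loop
   vertex 3.2 0.6 0.4
   vertex 1.0 2.8 1.2
   vertex 2.2 3.4 0.0
  endloop
 endfacet
 facet normal 0.962 0.192 -0.192
  outer loop
   vertex 3.2 0.6 0.4
   vertex 2.8 3.0 0.8
   vertex 3.8 0.6 3.4
  endloop
 endfacet
 facet normal 0.830 0.223 -0.511
  outer loop
   vertex 3.2 0.6 0.4
   vertex 2.2 3.4 0.0
   vertex 2.8 3.0 0.8
  endloop
 endfacet
 facet normal 0.635 0.660 0.402
  outer loop
   vertex 2.4 2.8 2.0
   vertex 0.6 3.8 3.2
   vertex 3.8 0.6 3.4
  endloop
 endfacet
 facet normal 0.615 0.718 0.325
  outer loop
   vertex 2.4 2.8 2.0
   vertex 2.8 3.0 0.8
   vertex 0.6 3.8 3.2
  endloop
 endfacet
 facet normal 0.683 0.648 0.336
  outer loop
   vertex 2.4 2.8 2.0
   vertex 3.8 0.6 3.4
   vertex 2.8 3.0 0.8
  endloop
 endfacet
 facet normal -0.806 -0.591 0.027
  outer loop
   vertex 1.6 2.0 1.6
   vertex 1.2 2.6 2.8
   vertex 1.0 2.8 1.2
  endloop
 endfacet
 facet normal -0.795 -0.606 0.038
  outer loop
   vertex 1.6 2.0 1.6
   vertex 1.4 2.4 3.8
   vertex 1.2 2.6 2.8
  endloop
 endfacet
 facet normal -0.728 -0.652 -0.211
  outer loop
   vertex 1.6 2.0 1.6
   vertex 1.0 2.8 1.2
   vertex 3.2 0.6 0.4
  endloop
 endfacet
 facet normal -0.619 -0.781 0.086
  outer loop
   vertex 1.6 2.0 1.6
   vertex 3.2 0.6 0.4
   vertex 1.4 2.4 3.8
  endloop
 endfacet
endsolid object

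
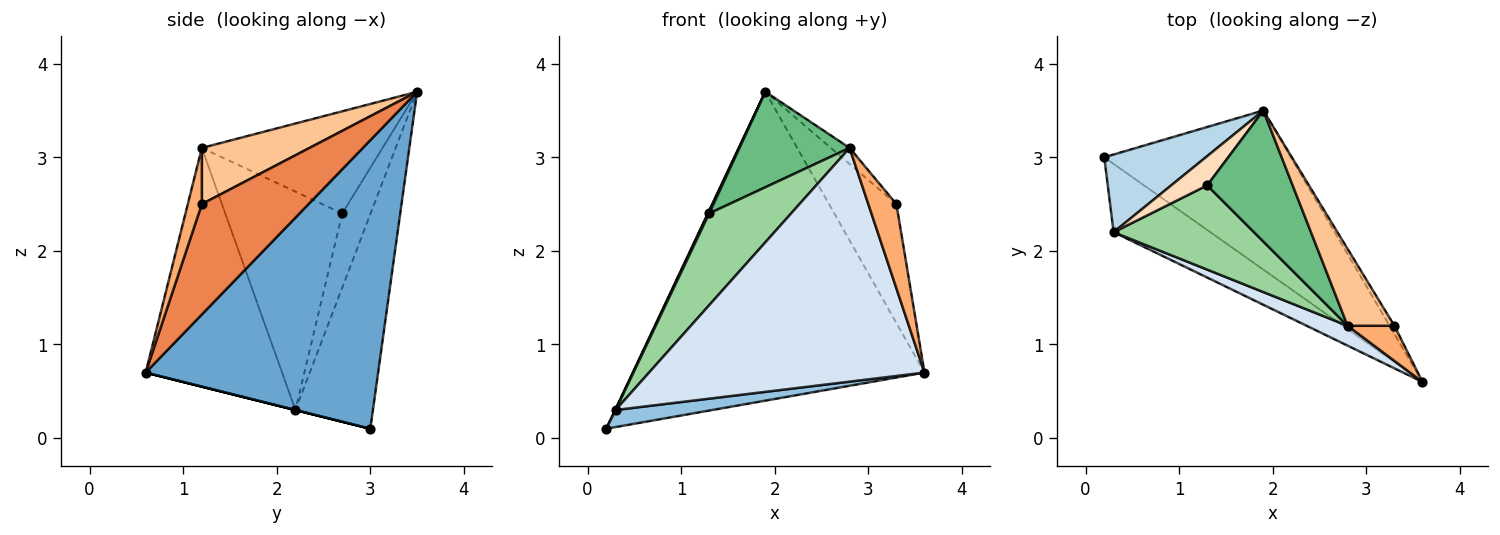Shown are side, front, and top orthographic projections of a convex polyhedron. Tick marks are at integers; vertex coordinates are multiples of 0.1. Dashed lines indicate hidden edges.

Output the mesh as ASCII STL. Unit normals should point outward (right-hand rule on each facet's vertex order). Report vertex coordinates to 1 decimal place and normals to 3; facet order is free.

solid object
 facet normal 0.578 0.725 -0.374
  outer loop
   vertex 1.9 3.5 3.7
   vertex 3.6 0.6 0.7
   vertex 0.2 3.0 0.1
  endloop
 endfacet
 facet normal 0.000 -0.243 -0.970
  outer loop
   vertex 0.3 2.2 0.3
   vertex 0.2 3.0 0.1
   vertex 3.6 0.6 0.7
  endloop
 endfacet
 facet normal -0.904 -0.006 0.428
  outer loop
   vertex 0.3 2.2 0.3
   vertex 1.9 3.5 3.7
   vertex 0.2 3.0 0.1
  endloop
 endfacet
 facet normal -0.442 -0.894 0.076
  outer loop
   vertex 2.8 1.2 3.1
   vertex 0.3 2.2 0.3
   vertex 3.6 0.6 0.7
  endloop
 endfacet
 facet normal 0.845 0.534 -0.037
  outer loop
   vertex 3.3 1.2 2.5
   vertex 3.6 0.6 0.7
   vertex 1.9 3.5 3.7
  endloop
 endfacet
 facet normal 0.419 -0.838 0.349
  outer loop
   vertex 3.3 1.2 2.5
   vertex 2.8 1.2 3.1
   vertex 3.6 0.6 0.7
  endloop
 endfacet
 facet normal 0.761 0.132 0.635
  outer loop
   vertex 3.3 1.2 2.5
   vertex 1.9 3.5 3.7
   vertex 2.8 1.2 3.1
  endloop
 endfacet
 facet normal -0.899 -0.035 0.436
  outer loop
   vertex 1.3 2.7 2.4
   vertex 1.9 3.5 3.7
   vertex 0.3 2.2 0.3
  endloop
 endfacet
 facet normal -0.695 -0.424 0.581
  outer loop
   vertex 1.3 2.7 2.4
   vertex 2.8 1.2 3.1
   vertex 1.9 3.5 3.7
  endloop
 endfacet
 facet normal -0.725 -0.507 0.466
  outer loop
   vertex 1.3 2.7 2.4
   vertex 0.3 2.2 0.3
   vertex 2.8 1.2 3.1
  endloop
 endfacet
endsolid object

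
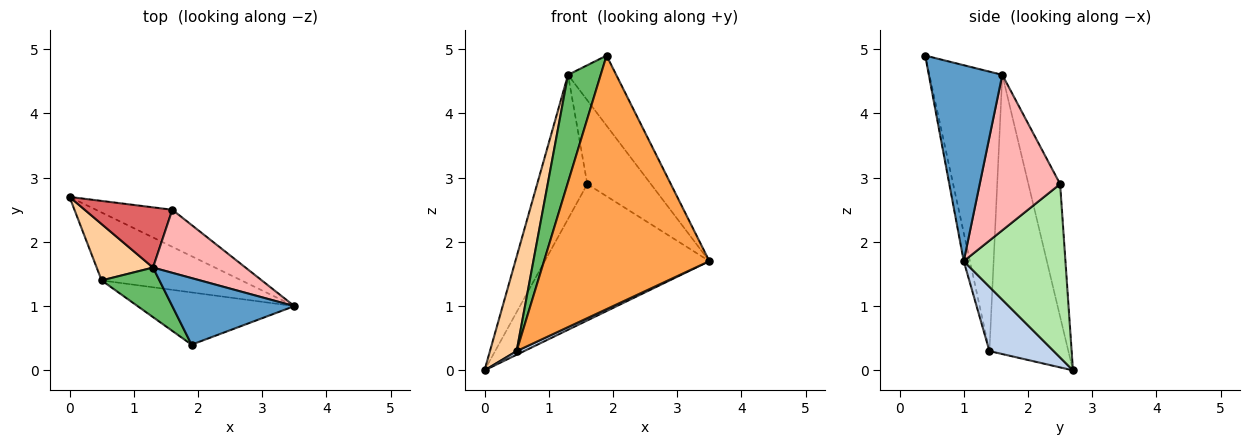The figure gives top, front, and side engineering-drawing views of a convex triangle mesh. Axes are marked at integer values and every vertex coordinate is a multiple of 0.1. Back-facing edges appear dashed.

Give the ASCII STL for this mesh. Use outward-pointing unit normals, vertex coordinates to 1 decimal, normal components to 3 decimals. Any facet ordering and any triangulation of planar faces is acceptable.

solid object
 facet normal 0.742 0.486 0.462
  outer loop
   vertex 1.3 1.6 4.6
   vertex 1.9 0.4 4.9
   vertex 3.5 1.0 1.7
  endloop
 endfacet
 facet normal 0.417 -0.049 -0.908
  outer loop
   vertex 0.5 1.4 0.3
   vertex 0.0 2.7 0.0
   vertex 3.5 1.0 1.7
  endloop
 endfacet
 facet normal -0.036 -0.979 -0.202
  outer loop
   vertex 0.5 1.4 0.3
   vertex 3.5 1.0 1.7
   vertex 1.9 0.4 4.9
  endloop
 endfacet
 facet normal -0.930 -0.315 0.188
  outer loop
   vertex 0.5 1.4 0.3
   vertex 1.3 1.6 4.6
   vertex 0.0 2.7 0.0
  endloop
 endfacet
 facet normal -0.897 -0.402 0.186
  outer loop
   vertex 0.5 1.4 0.3
   vertex 1.9 0.4 4.9
   vertex 1.3 1.6 4.6
  endloop
 endfacet
 facet normal 0.512 0.829 -0.225
  outer loop
   vertex 1.6 2.5 2.9
   vertex 3.5 1.0 1.7
   vertex 0.0 2.7 0.0
  endloop
 endfacet
 facet normal -0.504 0.797 0.333
  outer loop
   vertex 1.6 2.5 2.9
   vertex 0.0 2.7 0.0
   vertex 1.3 1.6 4.6
  endloop
 endfacet
 facet normal 0.711 0.562 0.423
  outer loop
   vertex 1.6 2.5 2.9
   vertex 1.3 1.6 4.6
   vertex 3.5 1.0 1.7
  endloop
 endfacet
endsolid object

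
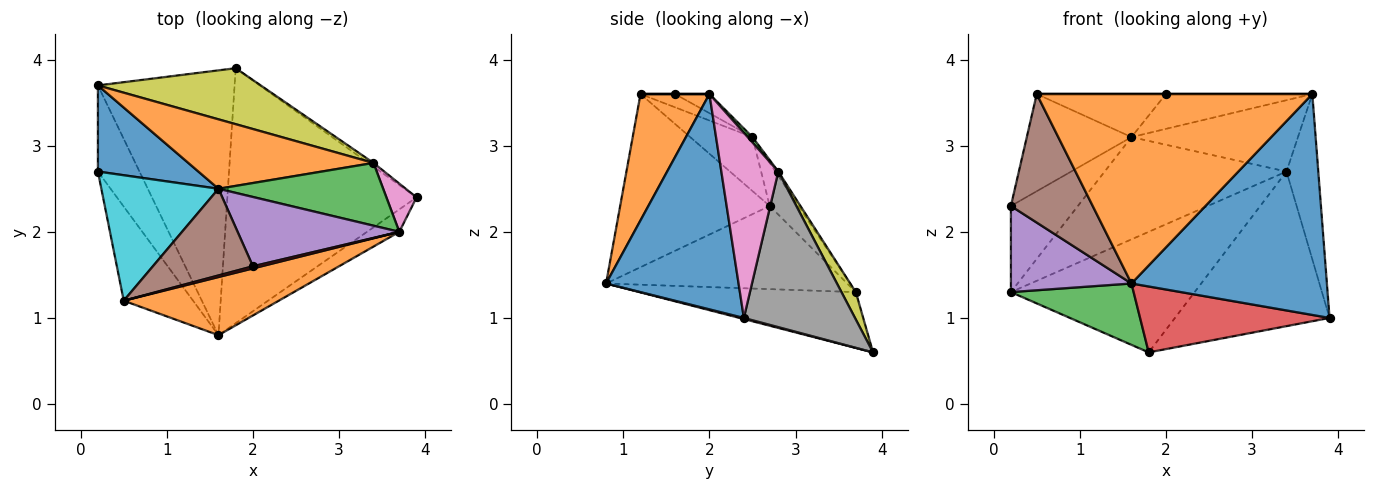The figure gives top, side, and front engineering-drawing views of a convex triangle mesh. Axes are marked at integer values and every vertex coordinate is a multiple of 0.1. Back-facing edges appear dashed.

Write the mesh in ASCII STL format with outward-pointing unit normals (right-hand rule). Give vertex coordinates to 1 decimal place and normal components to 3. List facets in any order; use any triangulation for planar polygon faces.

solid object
 facet normal 0.559 -0.825 -0.084
  outer loop
   vertex 3.7 2.0 3.6
   vertex 1.6 0.8 1.4
   vertex 3.9 2.4 1.0
  endloop
 endfacet
 facet normal 0.232 -0.930 0.285
  outer loop
   vertex 0.5 1.2 3.6
   vertex 1.6 0.8 1.4
   vertex 3.7 2.0 3.6
  endloop
 endfacet
 facet normal -0.370 -0.210 -0.905
  outer loop
   vertex 1.8 3.9 0.6
   vertex 1.6 0.8 1.4
   vertex 0.2 3.7 1.3
  endloop
 endfacet
 facet normal 0.006 -0.250 -0.968
  outer loop
   vertex 1.8 3.9 0.6
   vertex 3.9 2.4 1.0
   vertex 1.6 0.8 1.4
  endloop
 endfacet
 facet normal -0.816 -0.408 -0.408
  outer loop
   vertex 0.2 2.7 2.3
   vertex 0.2 3.7 1.3
   vertex 1.6 0.8 1.4
  endloop
 endfacet
 facet normal -0.828 -0.453 -0.332
  outer loop
   vertex 0.2 2.7 2.3
   vertex 1.6 0.8 1.4
   vertex 0.5 1.2 3.6
  endloop
 endfacet
 facet normal 0.865 0.483 0.141
  outer loop
   vertex 3.4 2.8 2.7
   vertex 3.7 2.0 3.6
   vertex 3.9 2.4 1.0
  endloop
 endfacet
 facet normal 0.584 0.812 -0.019
  outer loop
   vertex 3.4 2.8 2.7
   vertex 3.9 2.4 1.0
   vertex 1.8 3.9 0.6
  endloop
 endfacet
 facet normal 0.071 0.905 0.420
  outer loop
   vertex 3.4 2.8 2.7
   vertex 1.8 3.9 0.6
   vertex 0.2 3.7 1.3
  endloop
 endfacet
 facet normal -0.342 0.575 0.743
  outer loop
   vertex 1.6 2.5 3.1
   vertex 0.2 2.7 2.3
   vertex 0.5 1.2 3.6
  endloop
 endfacet
 facet normal -0.290 0.677 0.677
  outer loop
   vertex 1.6 2.5 3.1
   vertex 0.2 3.7 1.3
   vertex 0.2 2.7 2.3
  endloop
 endfacet
 facet normal -0.013 0.827 0.562
  outer loop
   vertex 1.6 2.5 3.1
   vertex 3.4 2.8 2.7
   vertex 0.2 3.7 1.3
  endloop
 endfacet
 facet normal 0.022 0.751 0.660
  outer loop
   vertex 1.6 2.5 3.1
   vertex 3.7 2.0 3.6
   vertex 3.4 2.8 2.7
  endloop
 endfacet
 facet normal 0.000 0.000 1.000
  outer loop
   vertex 2.0 1.6 3.6
   vertex 0.5 1.2 3.6
   vertex 3.7 2.0 3.6
  endloop
 endfacet
 facet normal -0.105 0.447 0.888
  outer loop
   vertex 2.0 1.6 3.6
   vertex 3.7 2.0 3.6
   vertex 1.6 2.5 3.1
  endloop
 endfacet
 facet normal -0.118 0.442 0.889
  outer loop
   vertex 2.0 1.6 3.6
   vertex 1.6 2.5 3.1
   vertex 0.5 1.2 3.6
  endloop
 endfacet
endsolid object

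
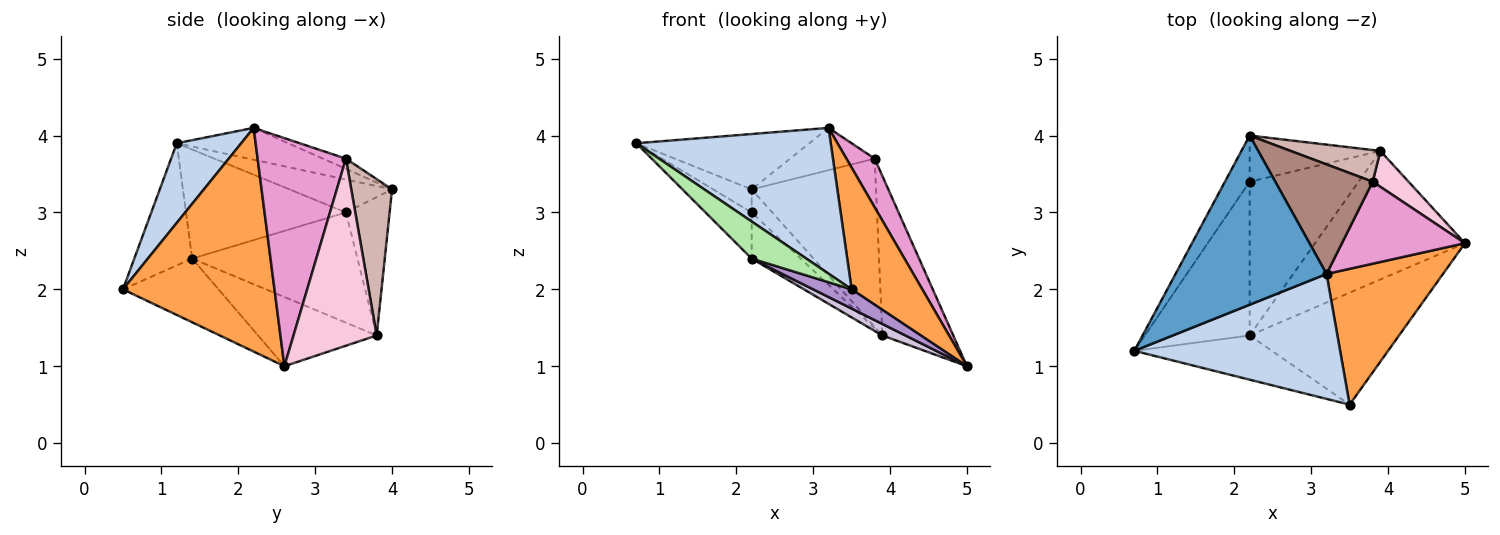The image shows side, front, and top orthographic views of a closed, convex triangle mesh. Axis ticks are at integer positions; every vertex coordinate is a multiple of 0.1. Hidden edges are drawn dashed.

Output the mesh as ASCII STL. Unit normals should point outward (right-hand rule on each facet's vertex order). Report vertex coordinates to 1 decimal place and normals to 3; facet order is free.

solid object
 facet normal -0.197 0.305 0.932
  outer loop
   vertex 3.2 2.2 4.1
   vertex 2.2 4.0 3.3
   vertex 0.7 1.2 3.9
  endloop
 endfacet
 facet normal 0.244 -0.736 0.631
  outer loop
   vertex 3.5 0.5 2.0
   vertex 3.2 2.2 4.1
   vertex 0.7 1.2 3.9
  endloop
 endfacet
 facet normal 0.820 -0.382 0.427
  outer loop
   vertex 3.5 0.5 2.0
   vertex 5.0 2.6 1.0
   vertex 3.2 2.2 4.1
  endloop
 endfacet
 facet normal -0.766 0.287 -0.575
  outer loop
   vertex 2.2 3.4 3.0
   vertex 0.7 1.2 3.9
   vertex 2.2 4.0 3.3
  endloop
 endfacet
 facet normal -0.688 0.325 -0.649
  outer loop
   vertex 2.2 3.4 3.0
   vertex 2.2 4.0 3.3
   vertex 3.9 3.8 1.4
  endloop
 endfacet
 facet normal -0.563 -0.531 -0.633
  outer loop
   vertex 2.2 1.4 2.4
   vertex 3.5 0.5 2.0
   vertex 0.7 1.2 3.9
  endloop
 endfacet
 facet normal -0.706 0.204 -0.679
  outer loop
   vertex 2.2 1.4 2.4
   vertex 0.7 1.2 3.9
   vertex 2.2 3.4 3.0
  endloop
 endfacet
 facet normal -0.696 0.206 -0.688
  outer loop
   vertex 2.2 1.4 2.4
   vertex 2.2 3.4 3.0
   vertex 3.9 3.8 1.4
  endloop
 endfacet
 facet normal -0.387 -0.156 -0.909
  outer loop
   vertex 2.2 1.4 2.4
   vertex 5.0 2.6 1.0
   vertex 3.5 0.5 2.0
  endloop
 endfacet
 facet normal -0.418 -0.081 -0.905
  outer loop
   vertex 2.2 1.4 2.4
   vertex 3.9 3.8 1.4
   vertex 5.0 2.6 1.0
  endloop
 endfacet
 facet normal -0.098 0.358 0.928
  outer loop
   vertex 3.8 3.4 3.7
   vertex 2.2 4.0 3.3
   vertex 3.2 2.2 4.1
  endloop
 endfacet
 facet normal 0.307 0.935 0.176
  outer loop
   vertex 3.8 3.4 3.7
   vertex 3.9 3.8 1.4
   vertex 2.2 4.0 3.3
  endloop
 endfacet
 facet normal 0.847 -0.271 0.457
  outer loop
   vertex 3.8 3.4 3.7
   vertex 3.2 2.2 4.1
   vertex 5.0 2.6 1.0
  endloop
 endfacet
 facet normal 0.753 0.642 0.144
  outer loop
   vertex 3.8 3.4 3.7
   vertex 5.0 2.6 1.0
   vertex 3.9 3.8 1.4
  endloop
 endfacet
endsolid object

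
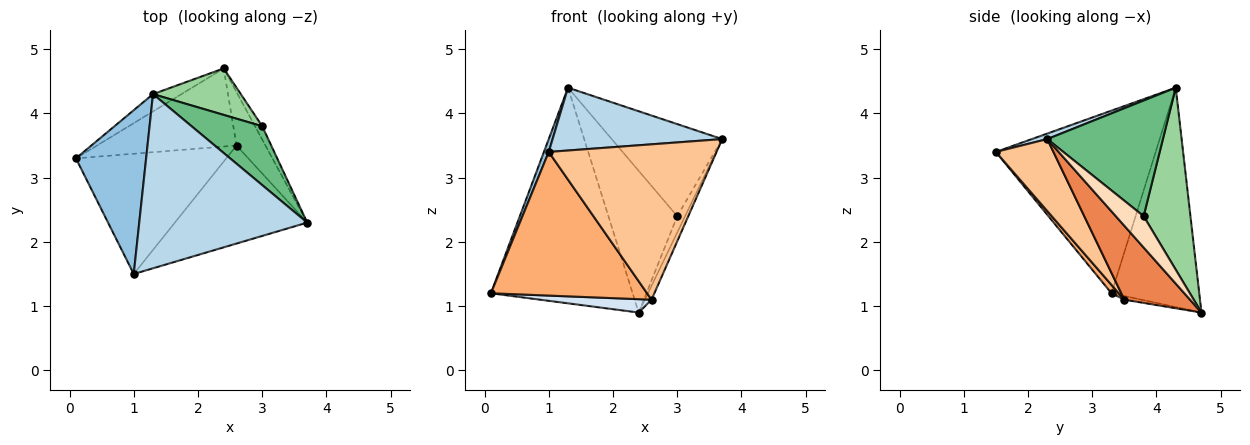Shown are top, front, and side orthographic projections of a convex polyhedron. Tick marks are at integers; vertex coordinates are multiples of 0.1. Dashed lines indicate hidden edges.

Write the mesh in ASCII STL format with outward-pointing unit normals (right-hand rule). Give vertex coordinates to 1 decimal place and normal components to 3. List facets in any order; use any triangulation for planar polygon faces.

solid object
 facet normal -0.525 0.848 -0.068
  outer loop
   vertex 1.3 4.3 4.4
   vertex 2.4 4.7 0.9
   vertex 0.1 3.3 1.2
  endloop
 endfacet
 facet normal -0.933 -0.028 0.359
  outer loop
   vertex 1.0 1.5 3.4
   vertex 1.3 4.3 4.4
   vertex 0.1 3.3 1.2
  endloop
 endfacet
 facet normal 0.031 -0.339 0.940
  outer loop
   vertex 1.0 1.5 3.4
   vertex 3.7 2.3 3.6
   vertex 1.3 4.3 4.4
  endloop
 endfacet
 facet normal -0.026 -0.169 -0.985
  outer loop
   vertex 2.6 3.5 1.1
   vertex 0.1 3.3 1.2
   vertex 2.4 4.7 0.9
  endloop
 endfacet
 facet normal 0.927 0.094 -0.363
  outer loop
   vertex 2.6 3.5 1.1
   vertex 2.4 4.7 0.9
   vertex 3.7 2.3 3.6
  endloop
 endfacet
 facet normal 0.036 -0.766 -0.642
  outer loop
   vertex 2.6 3.5 1.1
   vertex 1.0 1.5 3.4
   vertex 0.1 3.3 1.2
  endloop
 endfacet
 facet normal 0.279 -0.812 -0.512
  outer loop
   vertex 2.6 3.5 1.1
   vertex 3.7 2.3 3.6
   vertex 1.0 1.5 3.4
  endloop
 endfacet
 facet normal 0.940 0.265 -0.217
  outer loop
   vertex 3.0 3.8 2.4
   vertex 3.7 2.3 3.6
   vertex 2.4 4.7 0.9
  endloop
 endfacet
 facet normal 0.661 0.632 0.404
  outer loop
   vertex 3.0 3.8 2.4
   vertex 1.3 4.3 4.4
   vertex 3.7 2.3 3.6
  endloop
 endfacet
 facet normal 0.543 0.798 0.262
  outer loop
   vertex 3.0 3.8 2.4
   vertex 2.4 4.7 0.9
   vertex 1.3 4.3 4.4
  endloop
 endfacet
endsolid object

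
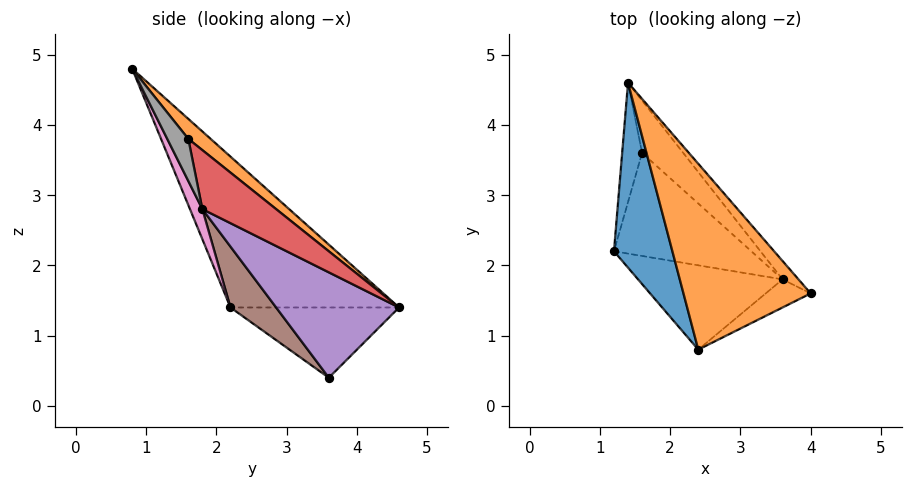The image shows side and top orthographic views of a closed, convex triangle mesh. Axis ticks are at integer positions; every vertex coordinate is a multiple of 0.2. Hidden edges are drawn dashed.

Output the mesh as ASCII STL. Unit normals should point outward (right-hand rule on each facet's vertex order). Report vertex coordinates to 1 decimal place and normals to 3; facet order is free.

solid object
 facet normal -0.930 0.077 0.360
  outer loop
   vertex 2.4 0.8 4.8
   vertex 1.4 4.6 1.4
   vertex 1.2 2.2 1.4
  endloop
 endfacet
 facet normal 0.114 0.679 0.725
  outer loop
   vertex 2.4 0.8 4.8
   vertex 4.0 1.6 3.8
   vertex 1.4 4.6 1.4
  endloop
 endfacet
 facet normal -0.959 0.080 -0.272
  outer loop
   vertex 1.6 3.6 0.4
   vertex 1.2 2.2 1.4
   vertex 1.4 4.6 1.4
  endloop
 endfacet
 facet normal 0.817 0.532 -0.221
  outer loop
   vertex 3.6 1.8 2.8
   vertex 1.4 4.6 1.4
   vertex 4.0 1.6 3.8
  endloop
 endfacet
 facet normal 0.816 0.482 -0.319
  outer loop
   vertex 3.6 1.8 2.8
   vertex 1.6 3.6 0.4
   vertex 1.4 4.6 1.4
  endloop
 endfacet
 facet normal 0.321 -0.609 -0.725
  outer loop
   vertex 3.6 1.8 2.8
   vertex 1.2 2.2 1.4
   vertex 1.6 3.6 0.4
  endloop
 endfacet
 facet normal 0.084 -0.911 -0.405
  outer loop
   vertex 3.6 1.8 2.8
   vertex 2.4 0.8 4.8
   vertex 1.2 2.2 1.4
  endloop
 endfacet
 facet normal 0.275 -0.916 -0.293
  outer loop
   vertex 3.6 1.8 2.8
   vertex 4.0 1.6 3.8
   vertex 2.4 0.8 4.8
  endloop
 endfacet
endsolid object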